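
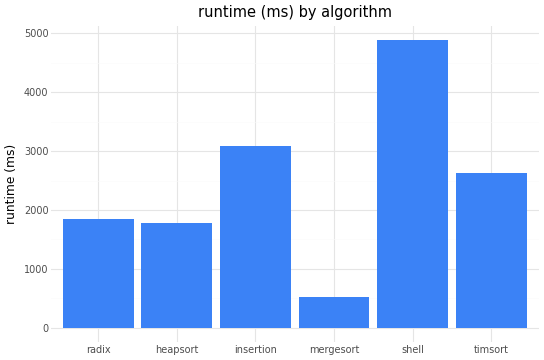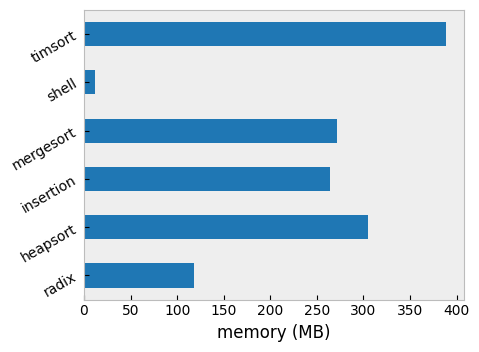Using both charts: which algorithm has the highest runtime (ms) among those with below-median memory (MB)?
Chart 2 median memory (MB) ≈ 250; below-median algorithms: radix, insertion, shell. Among those, shell has the highest runtime (ms) (≈ 5000).

shell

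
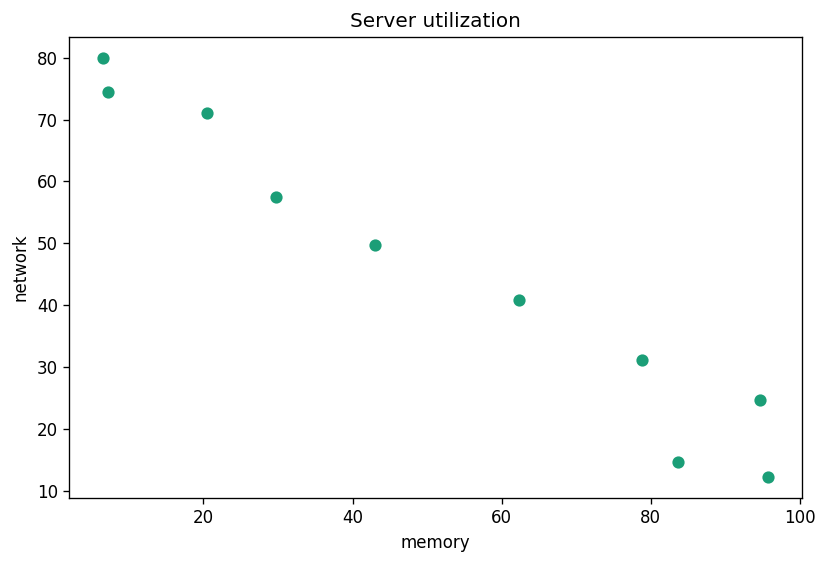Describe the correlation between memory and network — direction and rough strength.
negative, strong

Points are negatively correlated; strong (|r| ≈ 1.0).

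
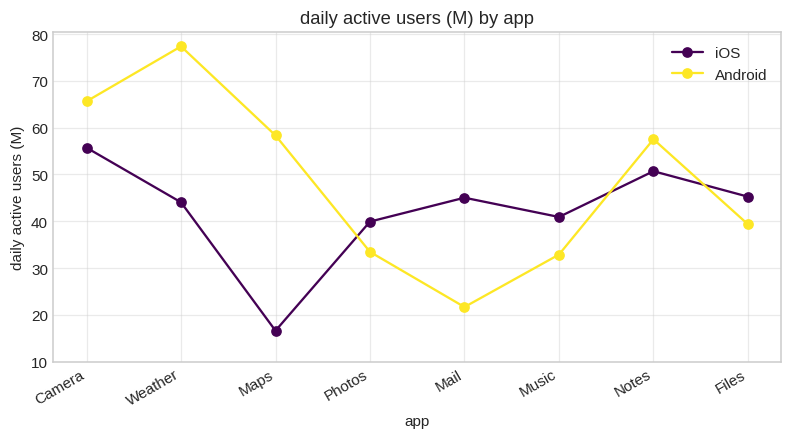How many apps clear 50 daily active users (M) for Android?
4

Above 50: Camera, Weather, Maps, Notes.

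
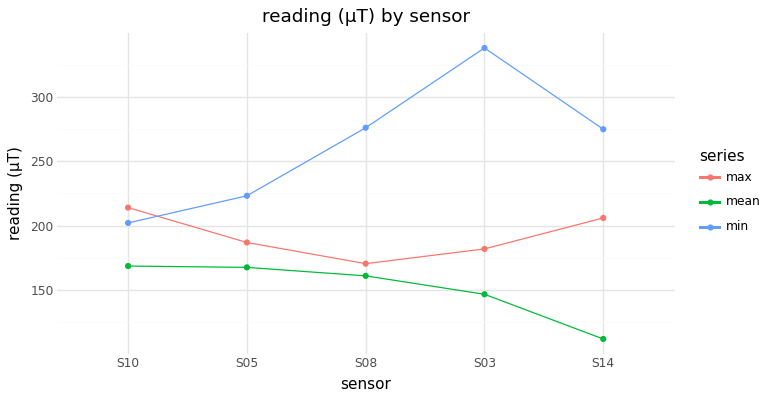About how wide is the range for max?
Max S10 ≈ 220, min S08 ≈ 180; range ≈ 40.

≈ 40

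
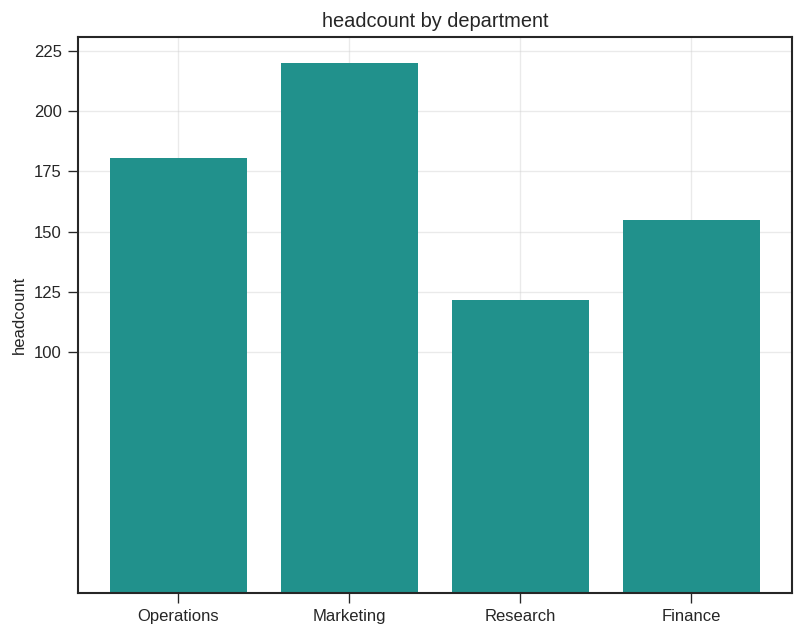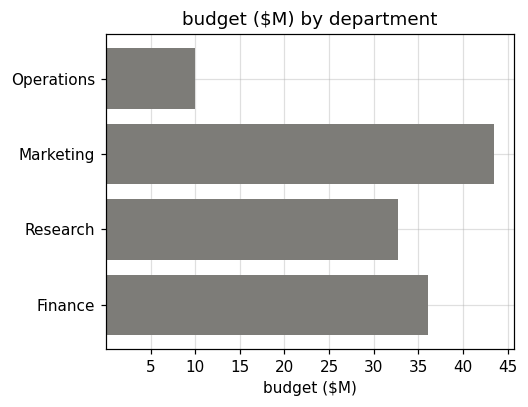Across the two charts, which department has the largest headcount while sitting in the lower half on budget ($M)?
Operations

Chart 2 median budget ($M) ≈ 35; below-median departments: Operations, Research. Among those, Operations has the highest headcount (≈ 175).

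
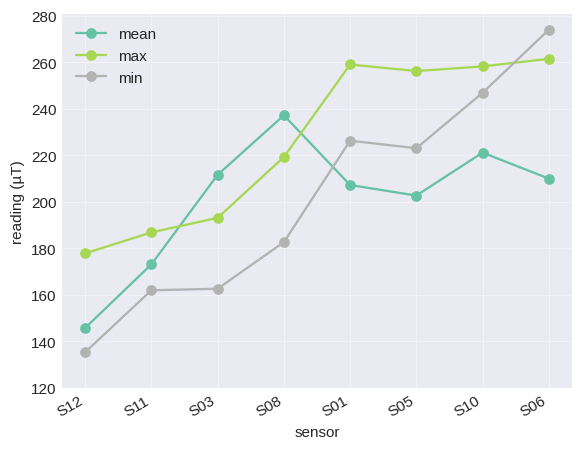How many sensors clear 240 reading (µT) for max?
Above 240: S01, S05, S10, S06.

4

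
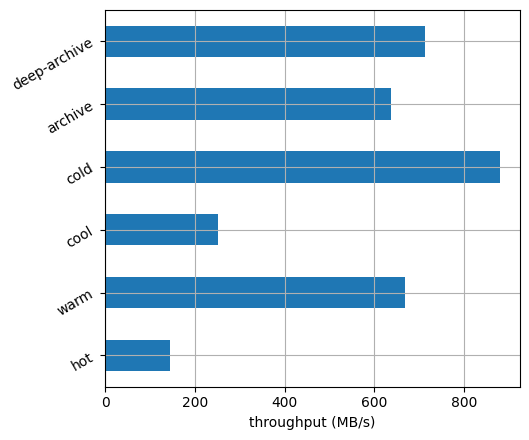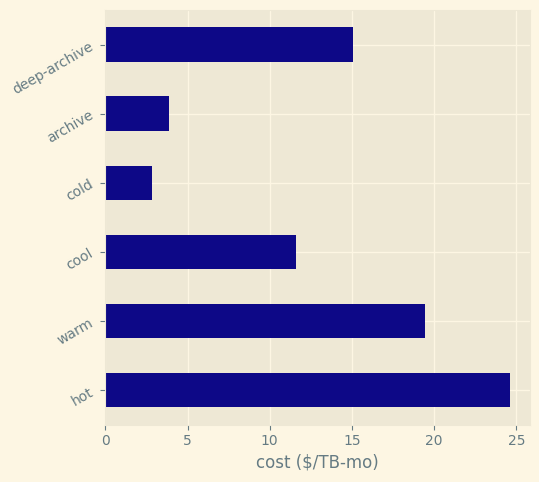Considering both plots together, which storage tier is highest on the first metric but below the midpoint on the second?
Chart 2 median cost ($/TB-mo) ≈ 15; below-median storage tiers: cool, cold, archive. Among those, cold has the highest throughput (MB/s) (≈ 900).

cold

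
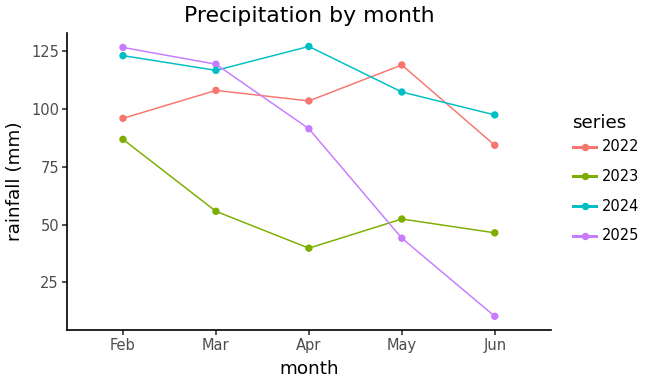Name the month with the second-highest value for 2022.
Top 3 for 2022: May ≈ 120, Mar ≈ 110, Apr ≈ 100.

Mar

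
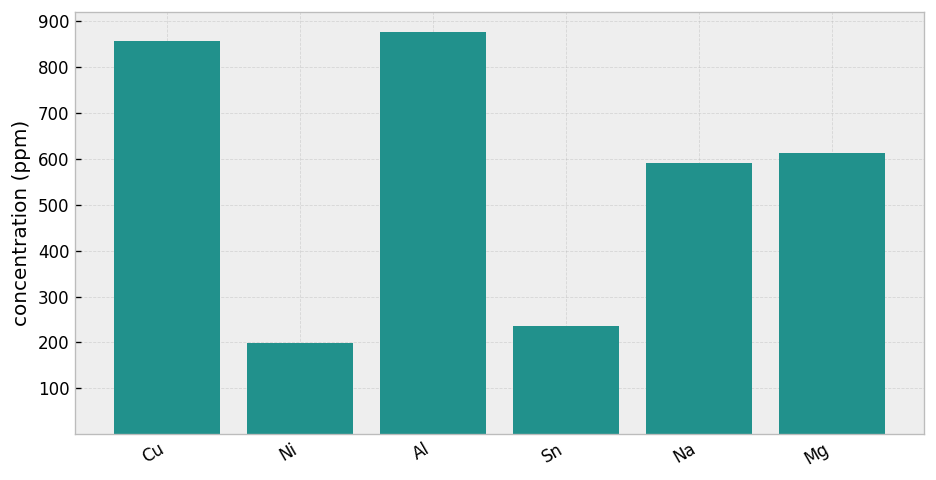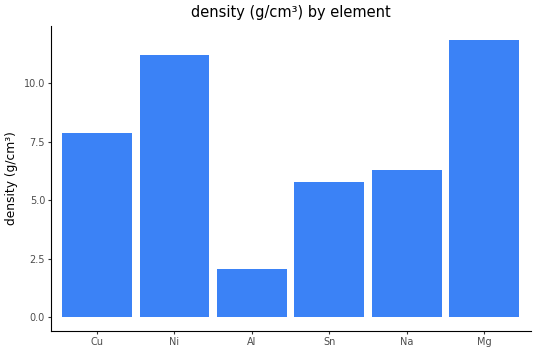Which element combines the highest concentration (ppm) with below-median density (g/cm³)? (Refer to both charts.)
Chart 2 median density (g/cm³) ≈ 8; below-median elements: Al, Sn, Na. Among those, Al has the highest concentration (ppm) (≈ 900).

Al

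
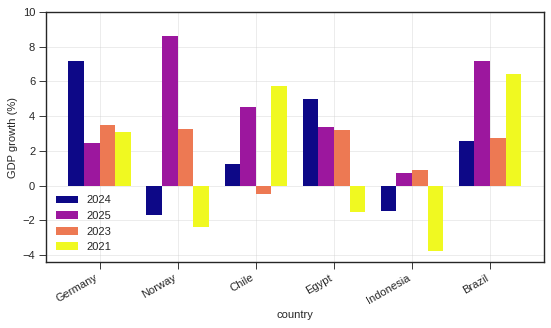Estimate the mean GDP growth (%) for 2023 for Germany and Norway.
(4 + 4) / 2 ≈ 4.

≈ 4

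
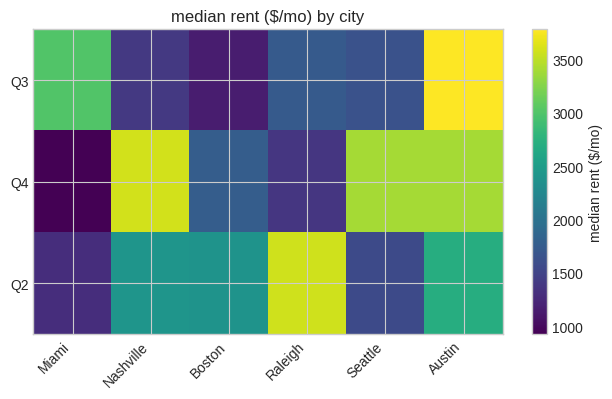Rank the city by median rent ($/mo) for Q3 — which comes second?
Top 3 for Q3: Austin ≈ 4000, Miami ≈ 3000, Raleigh ≈ 1500.

Miami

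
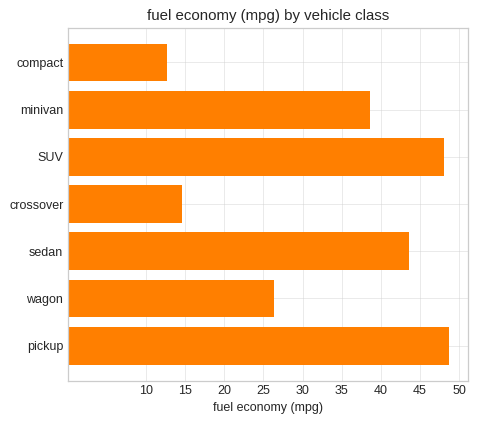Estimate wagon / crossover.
wagon ≈ 25, crossover ≈ 15; 25/15 ≈ 1.67.

≈ 1.67×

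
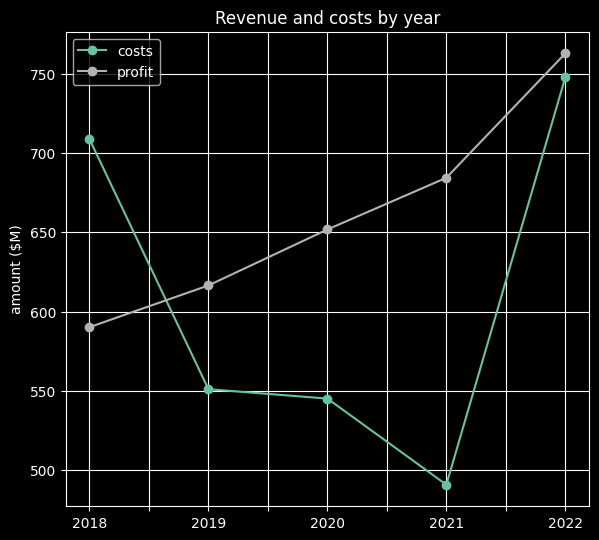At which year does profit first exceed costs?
2019

2018: profit ≈ 600 vs costs ≈ 700 (not yet); 2019: profit ≈ 625 vs costs ≈ 550 (first crossover).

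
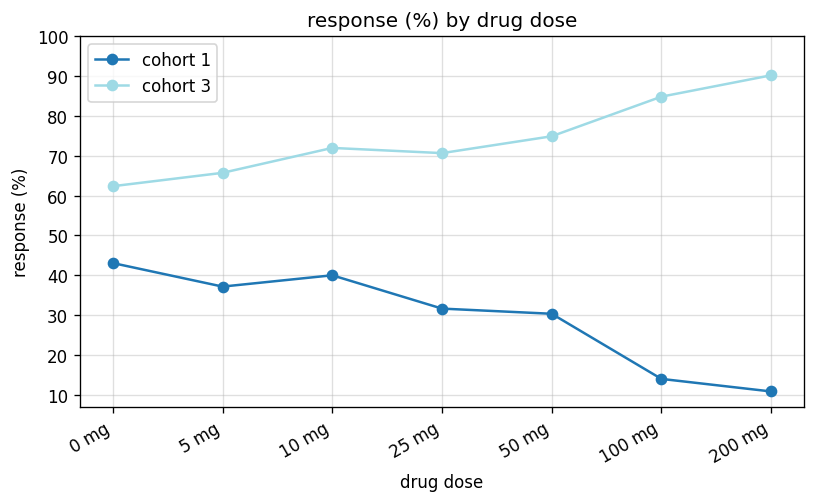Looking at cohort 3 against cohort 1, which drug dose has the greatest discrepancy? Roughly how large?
200 mg: cohort 3 ≈ 90, cohort 1 ≈ 10 → gap ≈ 80. Next-largest (100 mg) is only ≈ 70.

200 mg, ≈ 80 %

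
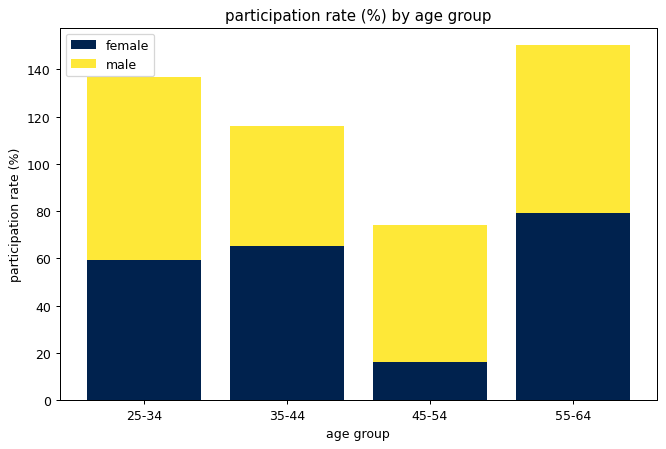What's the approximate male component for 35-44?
≈ 60

male top ≈ 120, bottom ≈ 60; segment ≈ 60.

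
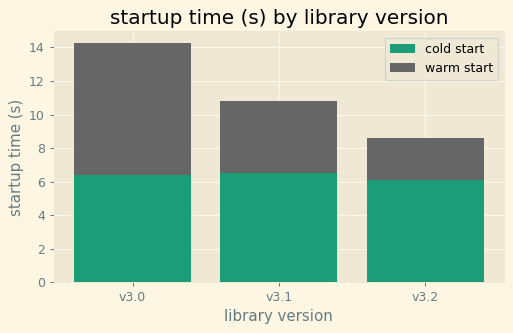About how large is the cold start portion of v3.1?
≈ 6

cold start top ≈ 6, bottom ≈ 0; segment ≈ 6.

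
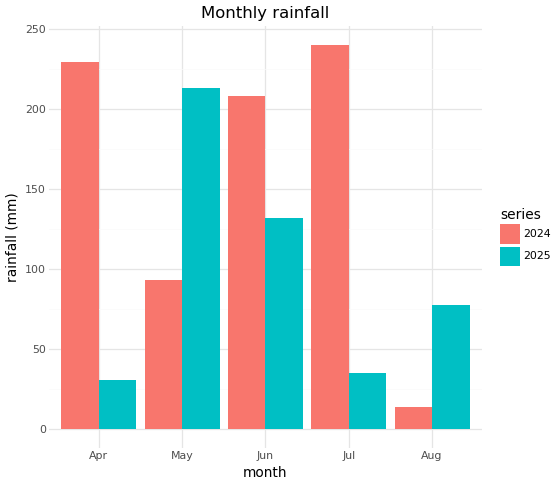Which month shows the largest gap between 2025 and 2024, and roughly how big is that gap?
Jul: 2025 ≈ 40, 2024 ≈ 240 → gap ≈ 200. Next-largest (Apr) is only ≈ 180.

Jul, ≈ 200 mm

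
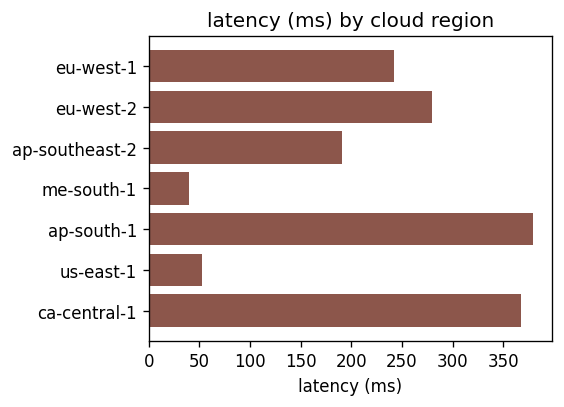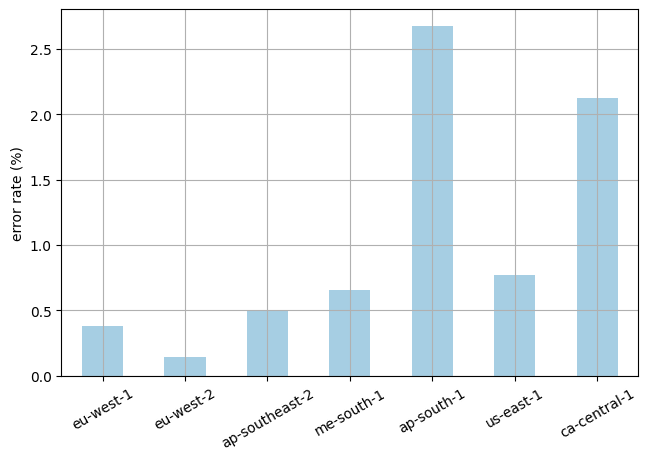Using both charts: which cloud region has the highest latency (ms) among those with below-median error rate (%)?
Chart 2 median error rate (%) ≈ 0.5; below-median cloud regions: eu-west-1, eu-west-2, ap-southeast-2. Among those, eu-west-2 has the highest latency (ms) (≈ 300).

eu-west-2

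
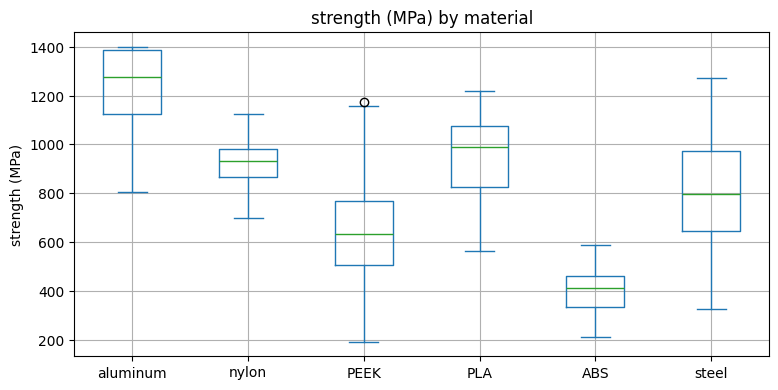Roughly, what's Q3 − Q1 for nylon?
Q3 ≈ 1000, Q1 ≈ 900; IQR ≈ 100.

≈ 100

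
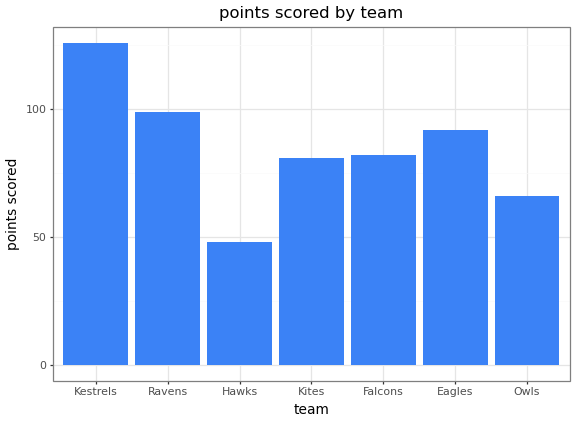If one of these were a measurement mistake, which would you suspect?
Kestrels ≈ 120; the rest sit between ≈ 40 and ≈ 100.

Kestrels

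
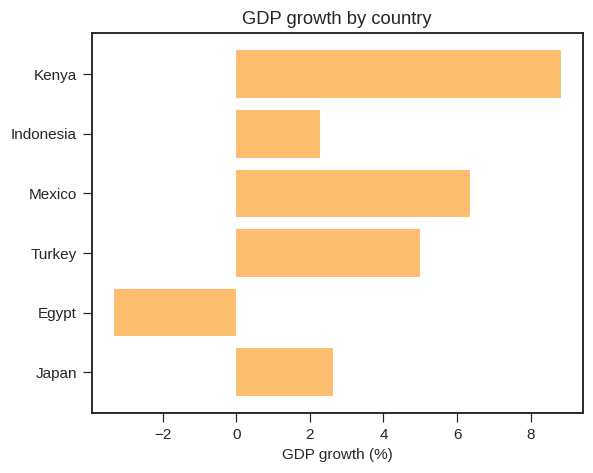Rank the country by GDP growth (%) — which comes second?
Top 3: Kenya ≈ 8, Mexico ≈ 6, Turkey ≈ 4.

Mexico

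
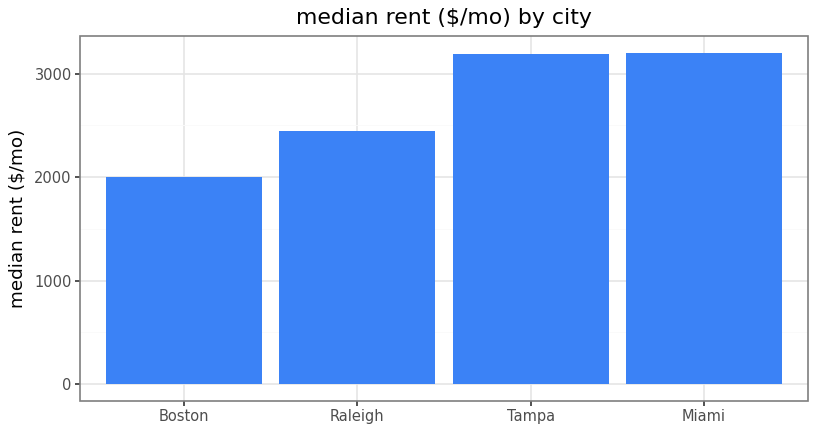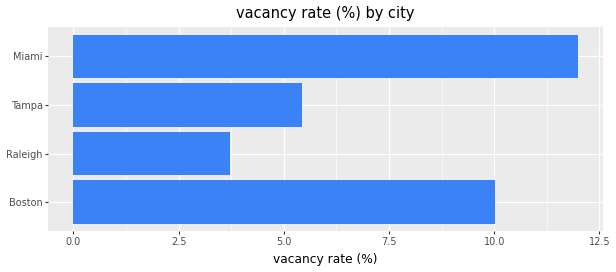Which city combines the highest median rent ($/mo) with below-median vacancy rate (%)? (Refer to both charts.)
Chart 2 median vacancy rate (%) ≈ 8; below-median cities: Raleigh, Tampa. Among those, Tampa has the highest median rent ($/mo) (≈ 3000).

Tampa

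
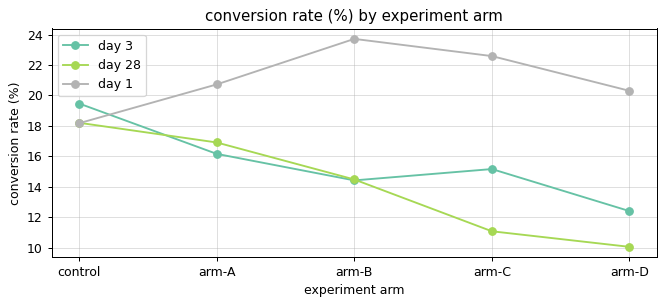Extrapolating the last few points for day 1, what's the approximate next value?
≈ 18

Last three: 24, 22, 20 → slope ≈ -2/step → next ≈ 18.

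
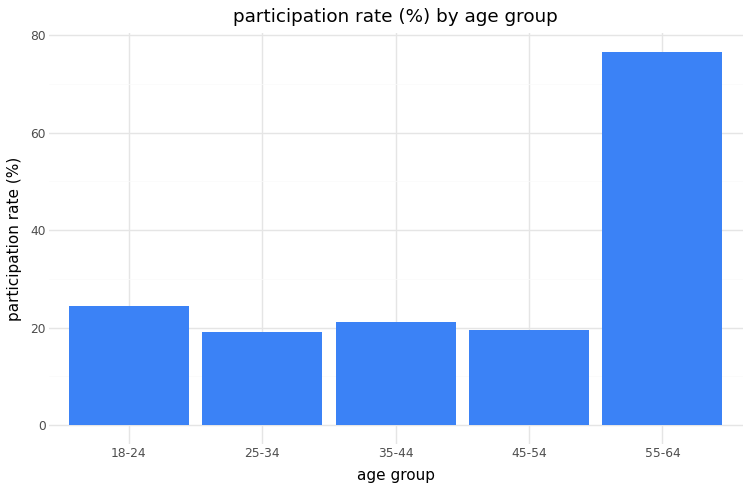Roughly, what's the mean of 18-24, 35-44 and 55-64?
(20 + 20 + 80) / 3 ≈ 40.

≈ 40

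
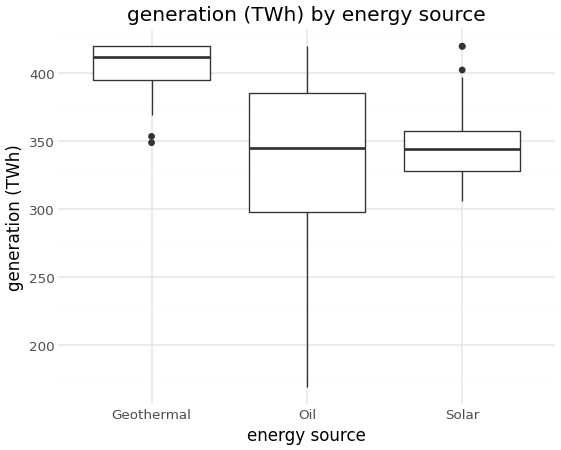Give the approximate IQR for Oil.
Q3 ≈ 390, Q1 ≈ 300; IQR ≈ 90.

≈ 90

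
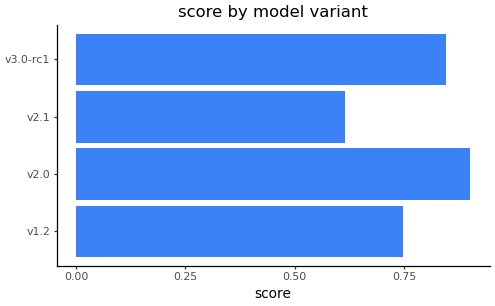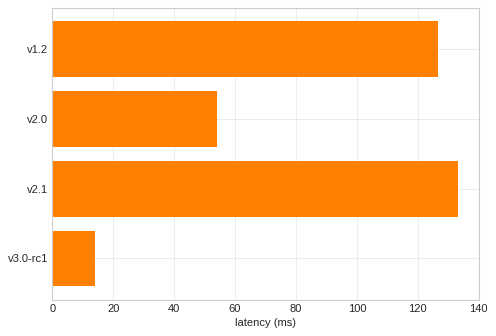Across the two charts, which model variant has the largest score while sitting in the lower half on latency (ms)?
Chart 2 median latency (ms) ≈ 100; below-median model variants: v2.0, v3.0-rc1. Among those, v2.0 has the highest score (≈ 0.9).

v2.0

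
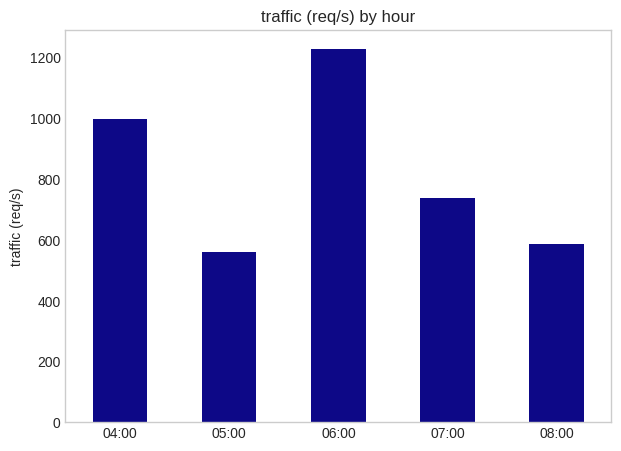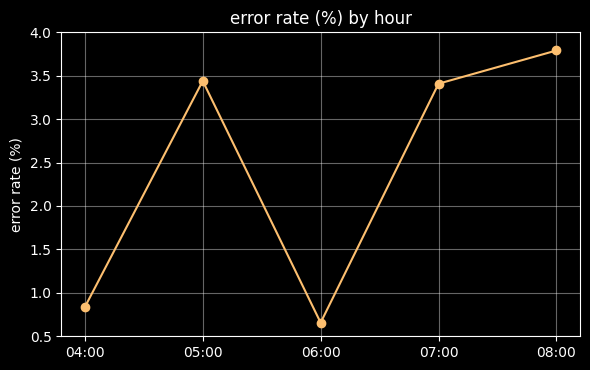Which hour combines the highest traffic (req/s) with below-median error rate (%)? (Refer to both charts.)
Chart 2 median error rate (%) ≈ 3.5; below-median hours: 04:00, 06:00. Among those, 06:00 has the highest traffic (req/s) (≈ 1200).

06:00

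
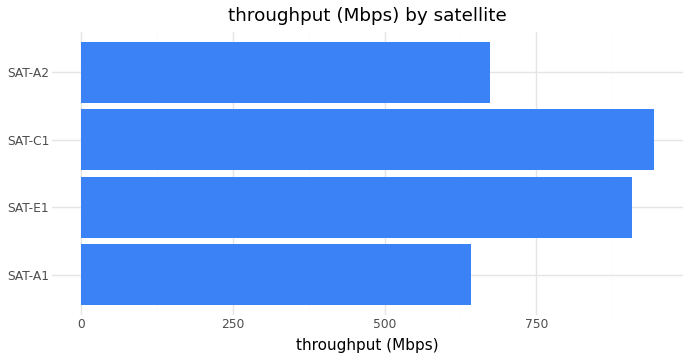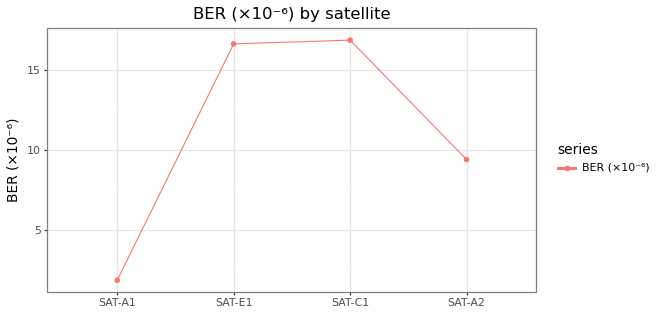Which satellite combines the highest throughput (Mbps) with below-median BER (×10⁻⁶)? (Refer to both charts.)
Chart 2 median BER (×10⁻⁶) ≈ 14; below-median satellites: SAT-A1, SAT-A2. Among those, SAT-A2 has the highest throughput (Mbps) (≈ 700).

SAT-A2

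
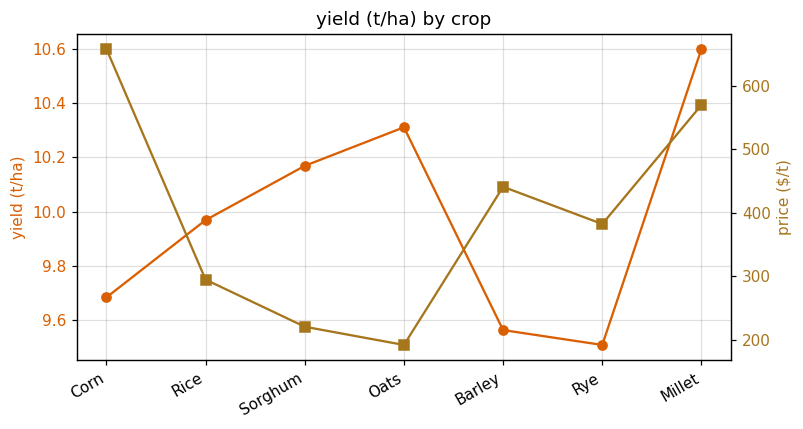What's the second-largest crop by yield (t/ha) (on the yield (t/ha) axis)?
Top 3 (on the yield (t/ha) axis): Millet ≈ 10.6, Oats ≈ 10.3, Sorghum ≈ 10.2.

Oats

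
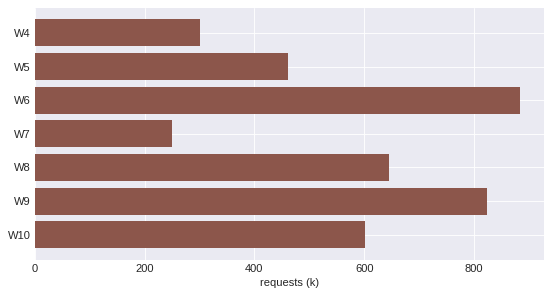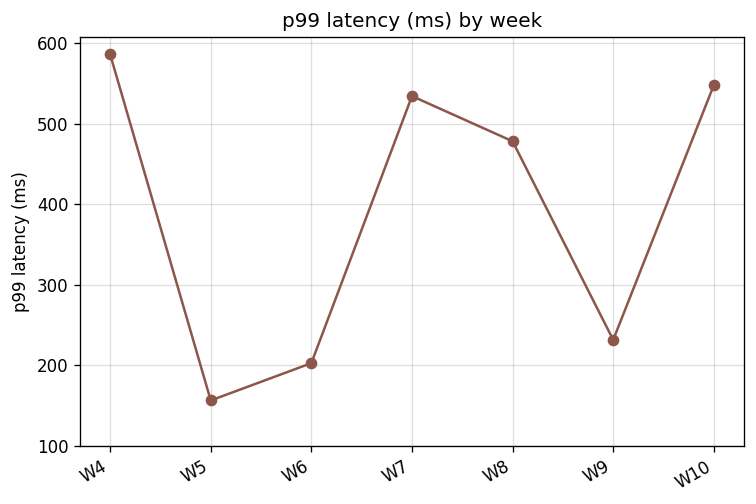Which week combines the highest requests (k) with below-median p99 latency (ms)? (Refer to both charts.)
Chart 2 median p99 latency (ms) ≈ 500; below-median weeks: W5, W6, W9. Among those, W6 has the highest requests (k) (≈ 900).

W6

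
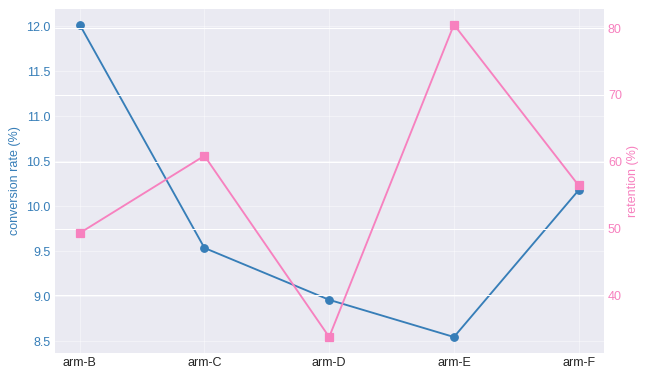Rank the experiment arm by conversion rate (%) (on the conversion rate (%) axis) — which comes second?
Top 3 (on the conversion rate (%) axis): arm-B ≈ 12.0, arm-F ≈ 10.0, arm-C ≈ 9.5.

arm-F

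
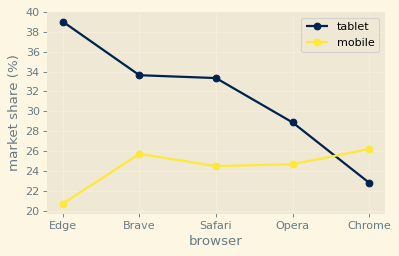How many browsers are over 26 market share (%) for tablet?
4

Above 26: Edge, Brave, Safari, Opera.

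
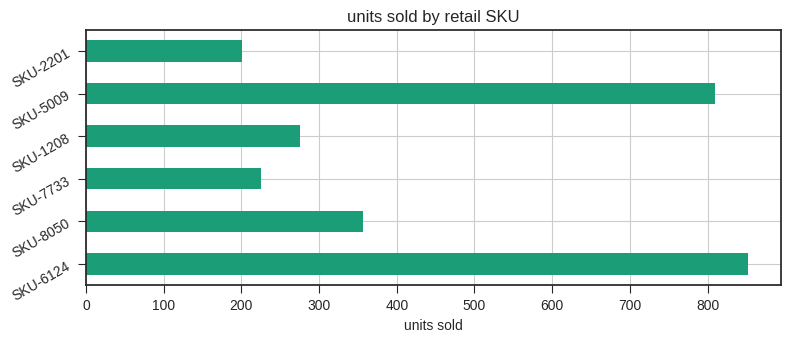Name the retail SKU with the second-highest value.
SKU-5009

Top 3: SKU-6124 ≈ 900, SKU-5009 ≈ 800, SKU-8050 ≈ 400.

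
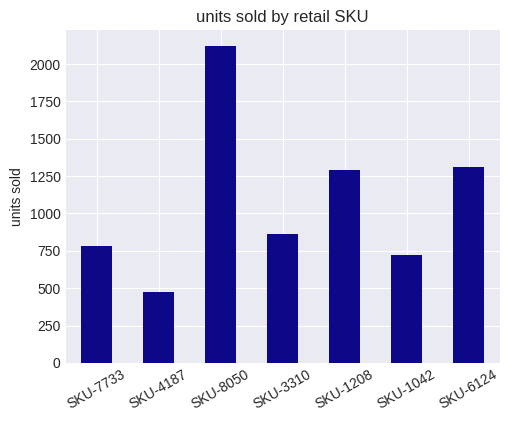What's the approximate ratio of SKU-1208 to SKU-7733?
≈ 1.5×

SKU-1208 ≈ 1200, SKU-7733 ≈ 800; 1200/800 ≈ 1.5.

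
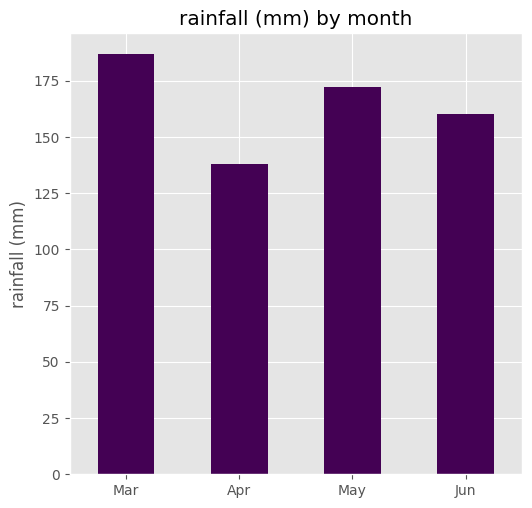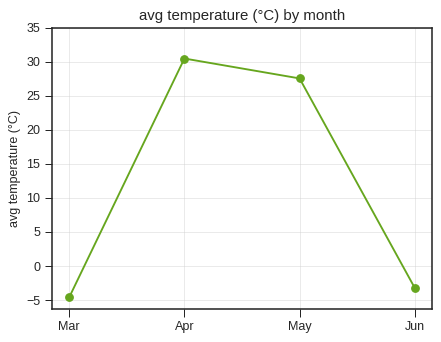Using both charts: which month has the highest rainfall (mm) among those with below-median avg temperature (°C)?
Chart 2 median avg temperature (°C) ≈ 10; below-median months: Mar, Jun. Among those, Mar has the highest rainfall (mm) (≈ 180).

Mar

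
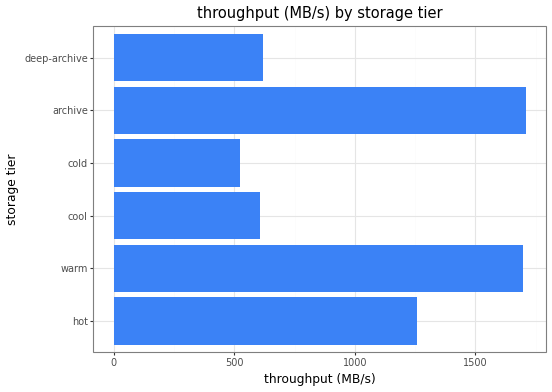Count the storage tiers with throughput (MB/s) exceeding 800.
3

Above 800: hot, warm, archive.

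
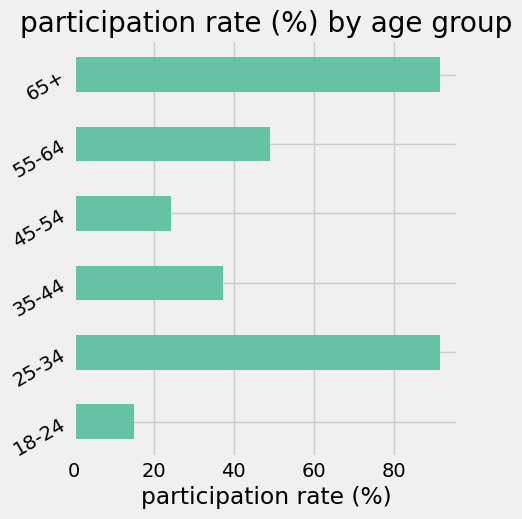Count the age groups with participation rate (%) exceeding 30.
4

Above 30: 25-34, 35-44, 55-64, 65+.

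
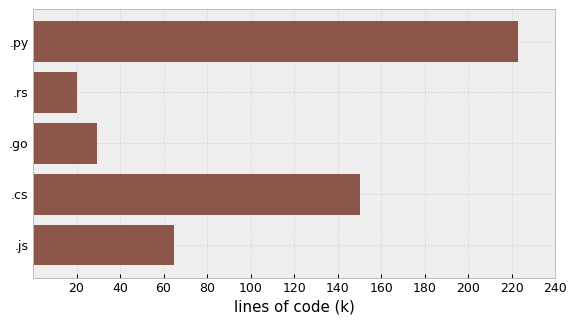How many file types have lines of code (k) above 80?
2

Above 80: .py, .cs.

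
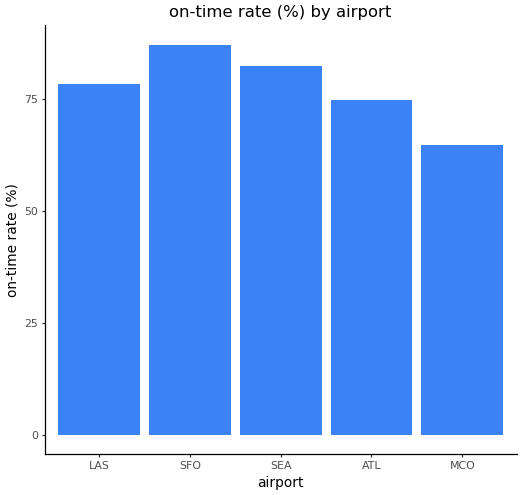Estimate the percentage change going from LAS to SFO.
≈ +12.5%

LAS ≈ 80, SFO ≈ 90; (90 − 80) / 80 ≈ +12.5%.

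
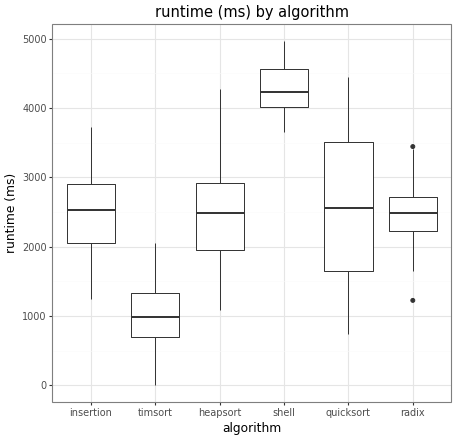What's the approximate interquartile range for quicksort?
Q3 ≈ 3500, Q1 ≈ 1500; IQR ≈ 2000.

≈ 2000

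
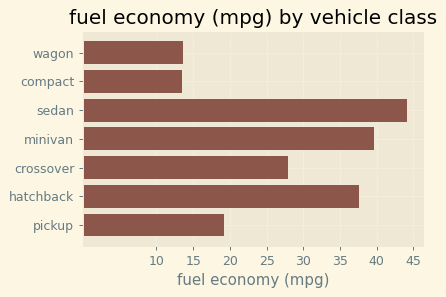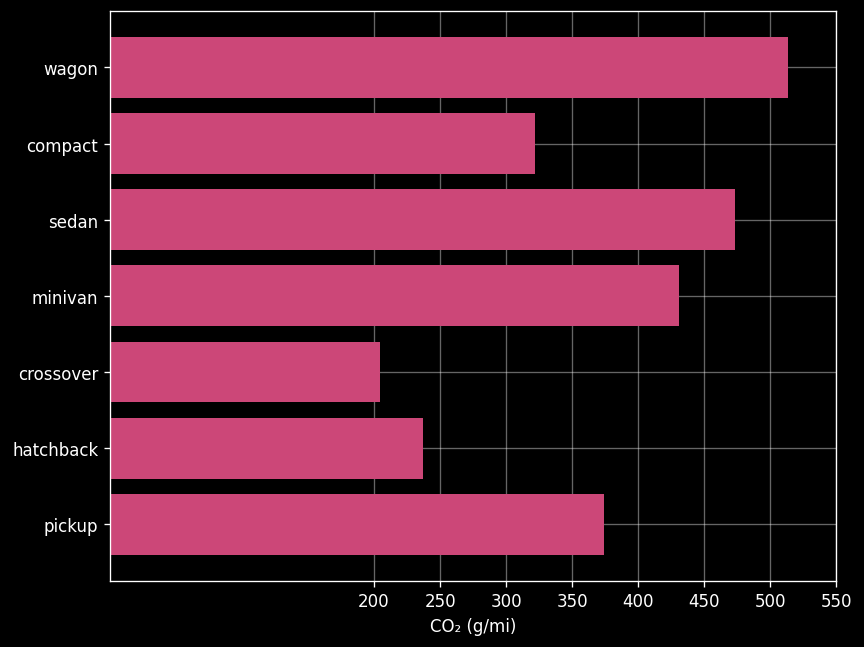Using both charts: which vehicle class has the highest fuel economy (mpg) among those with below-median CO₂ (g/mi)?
hatchback

Chart 2 median CO₂ (g/mi) ≈ 350; below-median vehicle classes: compact, crossover, hatchback. Among those, hatchback has the highest fuel economy (mpg) (≈ 40).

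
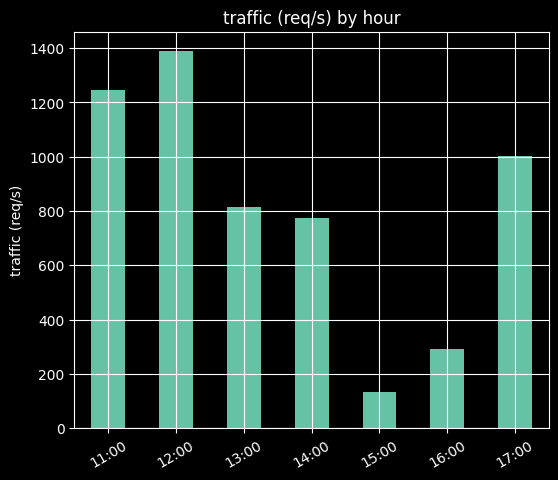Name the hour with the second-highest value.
11:00

Top 3: 12:00 ≈ 1400, 11:00 ≈ 1200, 17:00 ≈ 1000.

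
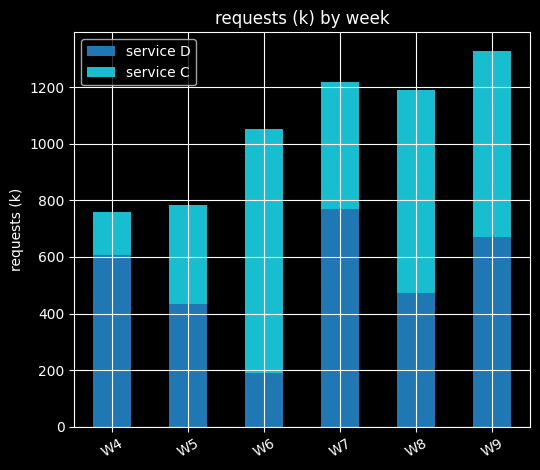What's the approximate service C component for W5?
≈ 400

service C top ≈ 800, bottom ≈ 400; segment ≈ 400.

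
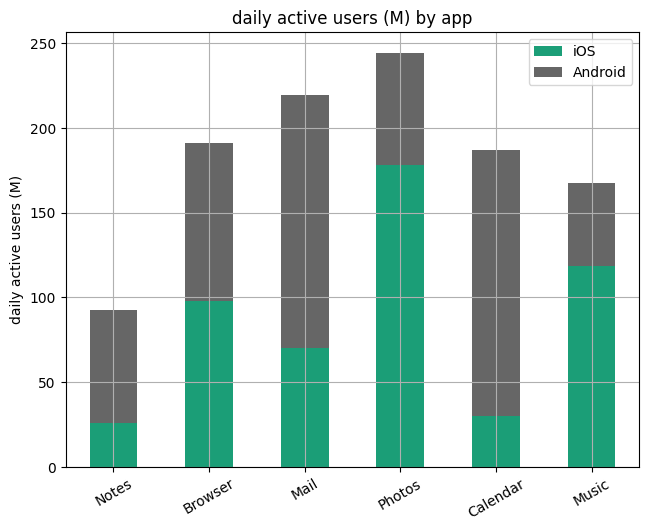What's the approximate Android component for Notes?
Android top ≈ 100, bottom ≈ 25; segment ≈ 75.

≈ 75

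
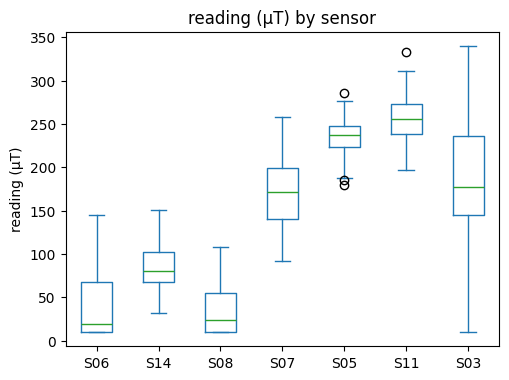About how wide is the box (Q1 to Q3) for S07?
≈ 50

Q3 ≈ 200, Q1 ≈ 150; IQR ≈ 50.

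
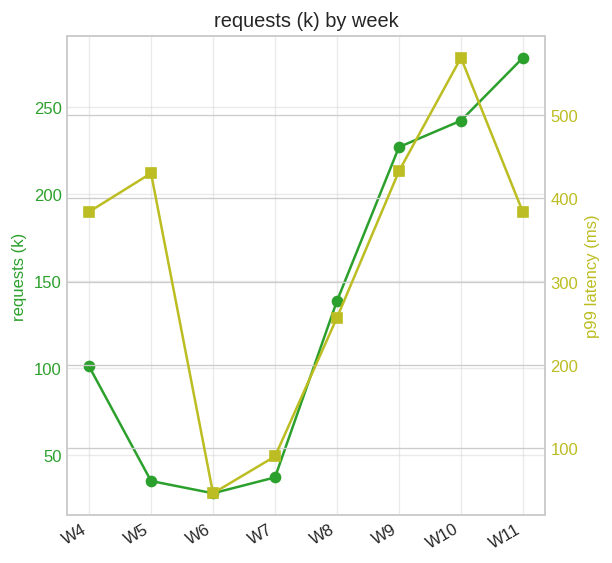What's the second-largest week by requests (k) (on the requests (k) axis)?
Top 3 (on the requests (k) axis): W11 ≈ 275, W10 ≈ 250, W9 ≈ 225.

W10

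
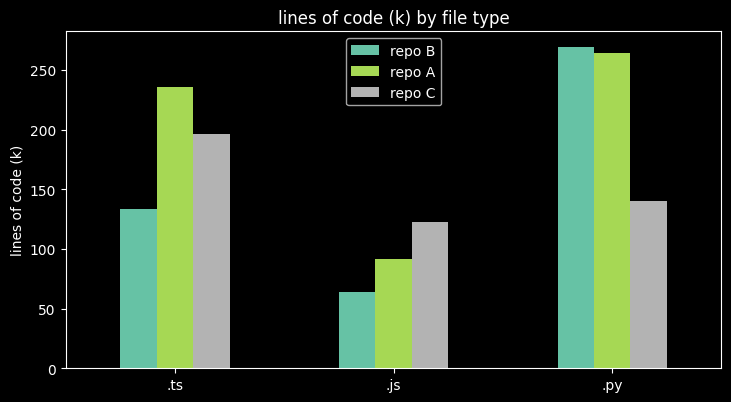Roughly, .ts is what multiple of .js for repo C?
.ts ≈ 200, .js ≈ 125; 200/125 ≈ 1.6.

≈ 1.6×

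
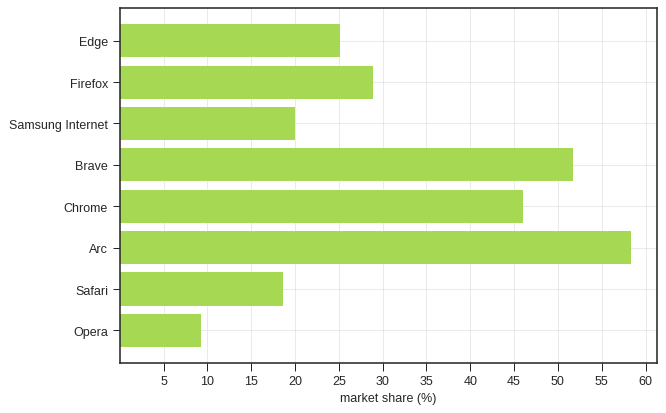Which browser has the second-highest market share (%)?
Top 3: Arc ≈ 60, Brave ≈ 50, Chrome ≈ 45.

Brave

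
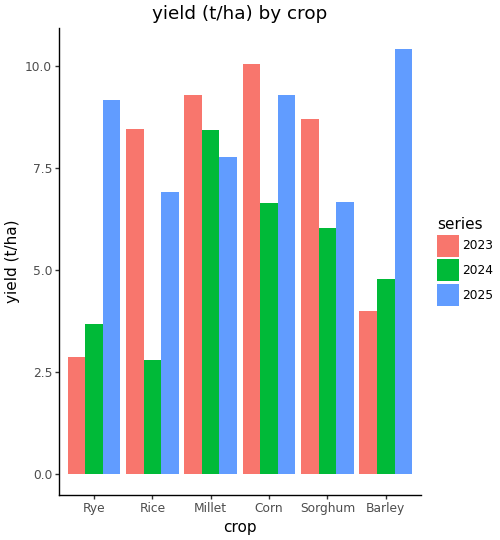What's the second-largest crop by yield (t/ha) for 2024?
Top 3 for 2024: Millet ≈ 8, Corn ≈ 7, Sorghum ≈ 6.

Corn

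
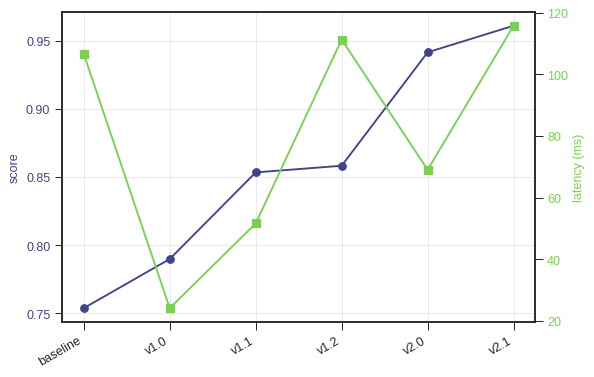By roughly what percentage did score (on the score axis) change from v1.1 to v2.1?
v1.1 ≈ 0.86, v2.1 ≈ 0.96; (0.96 − 0.86) / 0.86 ≈ +11.6%.

≈ +11.6%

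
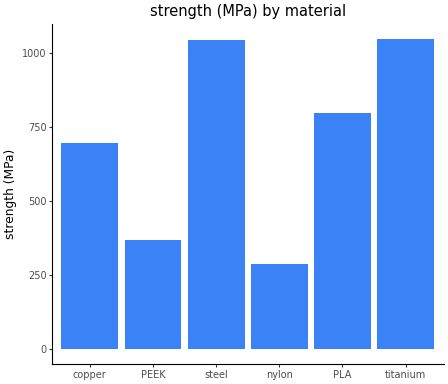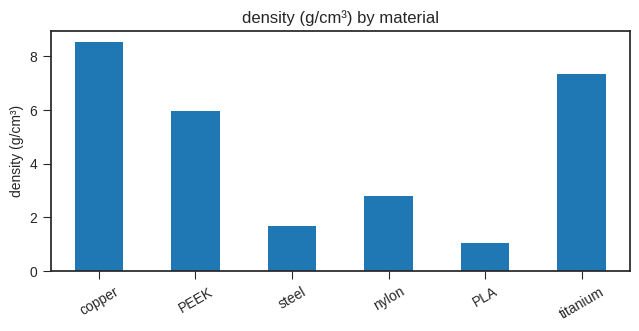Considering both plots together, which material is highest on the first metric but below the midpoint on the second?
steel

Chart 2 median density (g/cm³) ≈ 4; below-median materials: steel, nylon, PLA. Among those, steel has the highest strength (MPa) (≈ 1000).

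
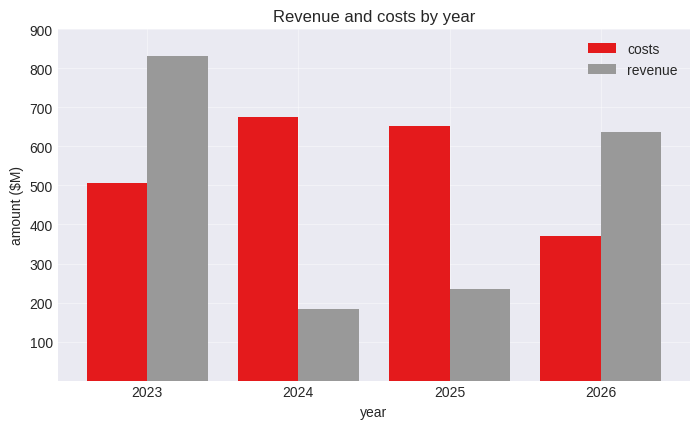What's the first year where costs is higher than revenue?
2024

2023: costs ≈ 500 vs revenue ≈ 800 (not yet); 2024: costs ≈ 700 vs revenue ≈ 200 (first crossover).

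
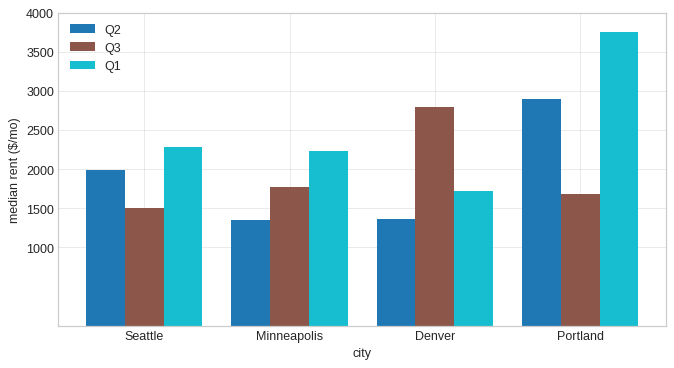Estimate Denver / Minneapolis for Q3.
≈ 1.5×

Denver ≈ 3000, Minneapolis ≈ 2000; 3000/2000 ≈ 1.5.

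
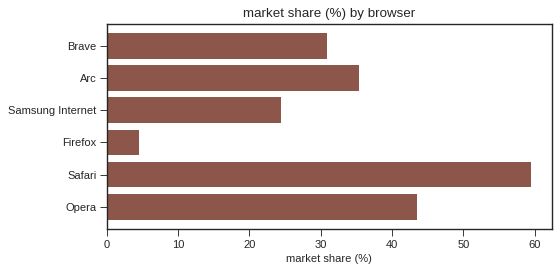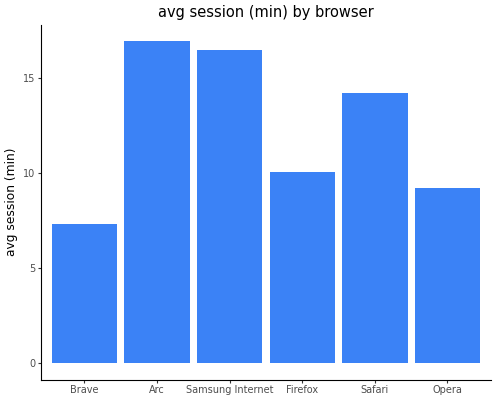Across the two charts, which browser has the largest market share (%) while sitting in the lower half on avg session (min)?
Chart 2 median avg session (min) ≈ 12; below-median browsers: Brave, Firefox, Opera. Among those, Opera has the highest market share (%) (≈ 40).

Opera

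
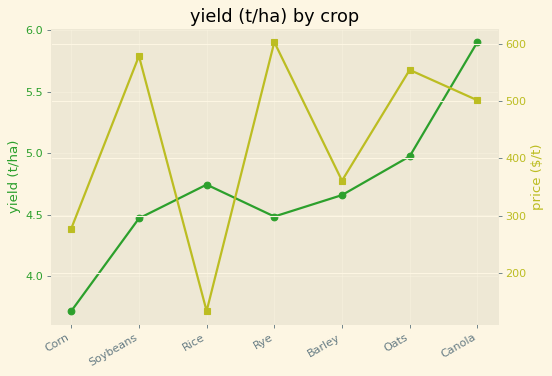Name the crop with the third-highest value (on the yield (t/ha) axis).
Rice

Top 4 (on the yield (t/ha) axis): Canola ≈ 6.0, Oats ≈ 5.0, Rice ≈ 4.8, Barley ≈ 4.6.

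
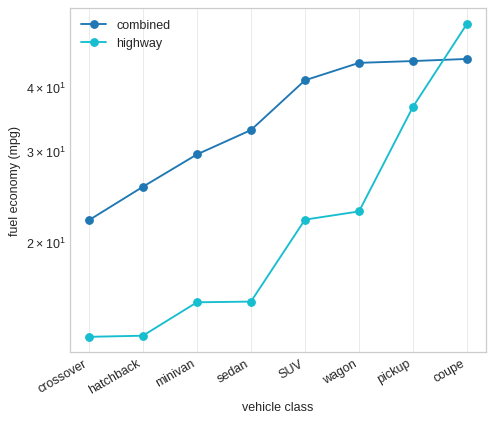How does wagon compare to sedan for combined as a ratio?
wagon ≈ 45, sedan ≈ 35; 45/35 ≈ 1.29.

≈ 1.29×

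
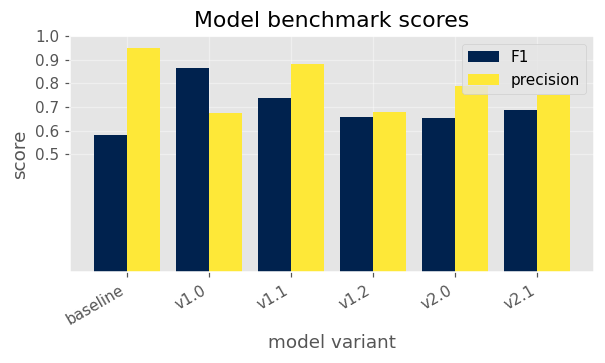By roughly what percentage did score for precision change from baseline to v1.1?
≈ -10%

baseline ≈ 1.0, v1.1 ≈ 0.9; (0.9 − 1.0) / 1.0 ≈ -10%.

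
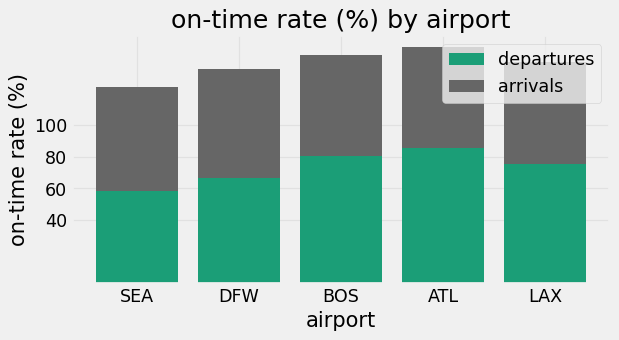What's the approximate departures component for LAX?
≈ 80

departures top ≈ 80, bottom ≈ 0; segment ≈ 80.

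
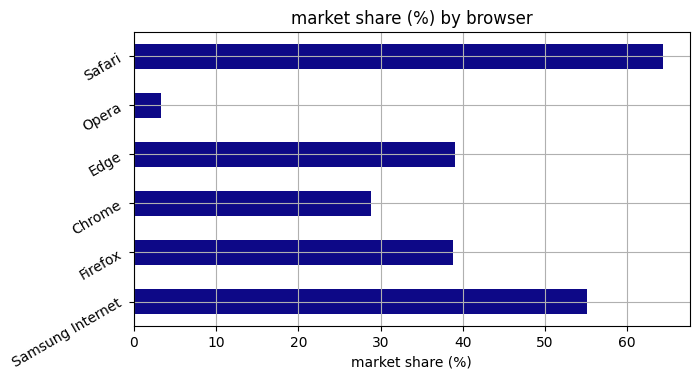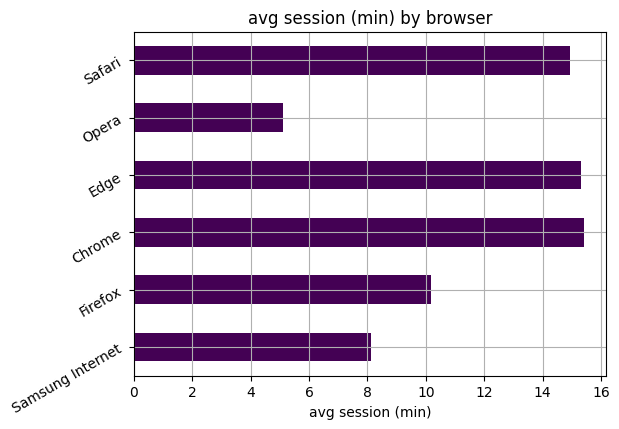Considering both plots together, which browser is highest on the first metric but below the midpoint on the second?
Chart 2 median avg session (min) ≈ 12; below-median browsers: Samsung Internet, Firefox, Opera. Among those, Samsung Internet has the highest market share (%) (≈ 60).

Samsung Internet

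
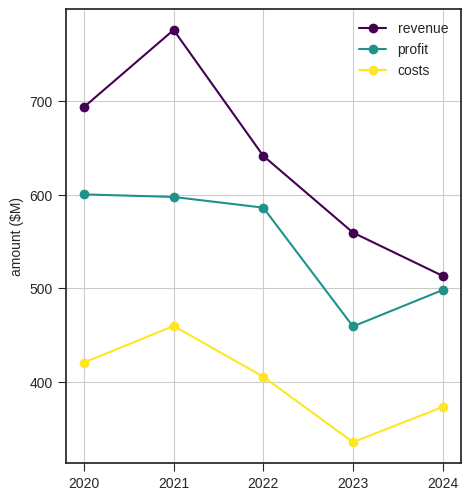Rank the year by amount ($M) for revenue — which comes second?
Top 3 for revenue: 2021 ≈ 800, 2020 ≈ 700, 2022 ≈ 650.

2020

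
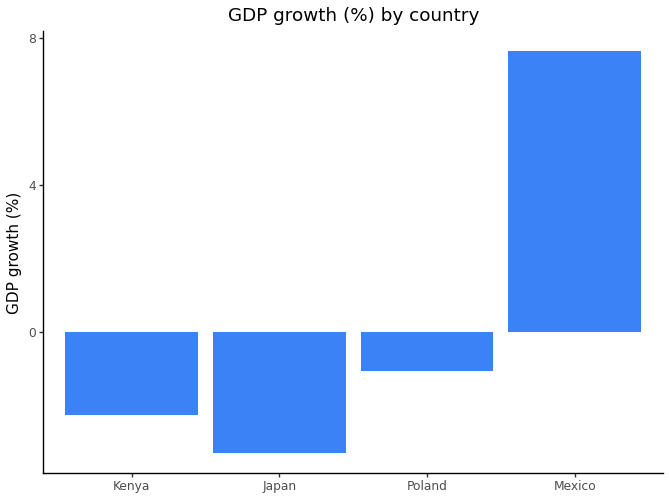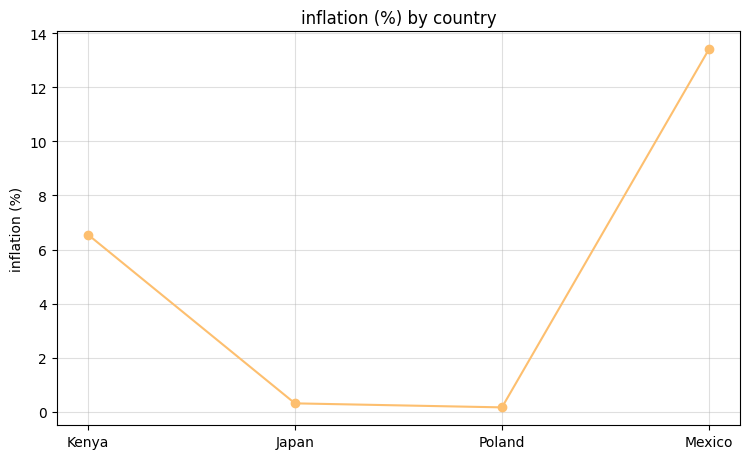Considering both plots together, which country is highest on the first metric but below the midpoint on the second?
Chart 2 median inflation (%) ≈ 4; below-median countries: Japan, Poland. Among those, Poland has the highest GDP growth (%) (≈ -1).

Poland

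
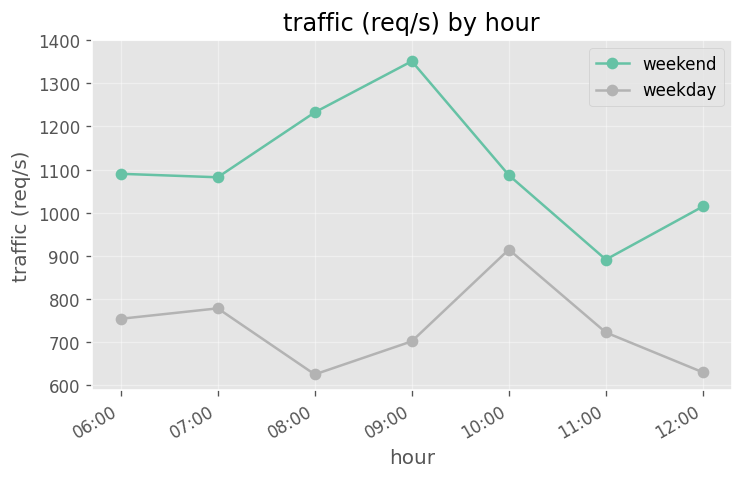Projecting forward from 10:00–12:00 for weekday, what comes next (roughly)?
Last three: 900, 700, 600 → slope ≈ -150/step → next ≈ 450.

≈ 450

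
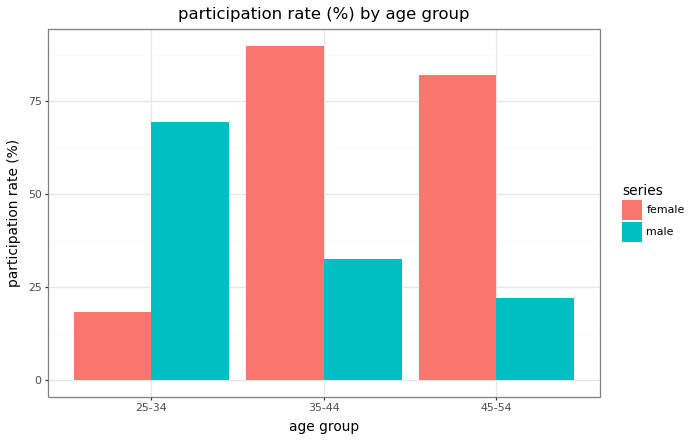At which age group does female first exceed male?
25-34: female ≈ 20 vs male ≈ 70 (not yet); 35-44: female ≈ 90 vs male ≈ 30 (first crossover).

35-44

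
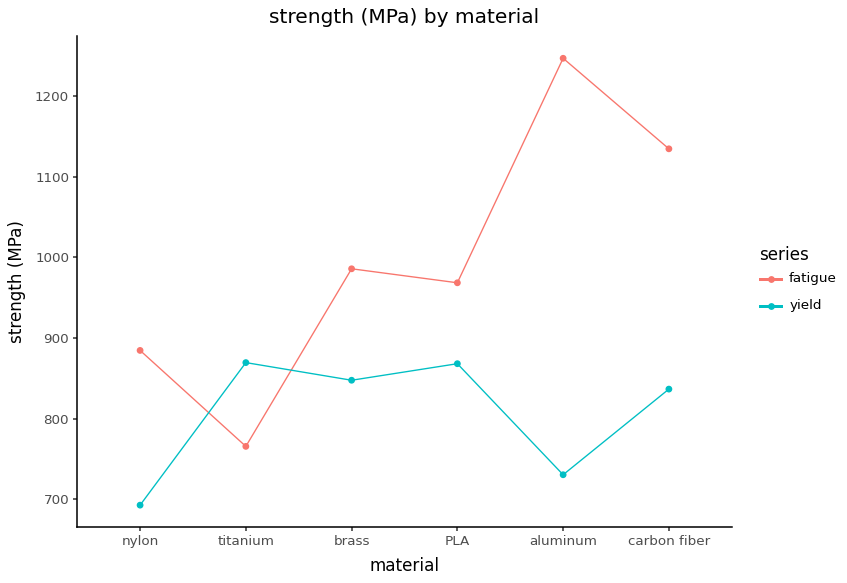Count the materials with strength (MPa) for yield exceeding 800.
Above 800: titanium, brass, PLA, carbon fiber.

4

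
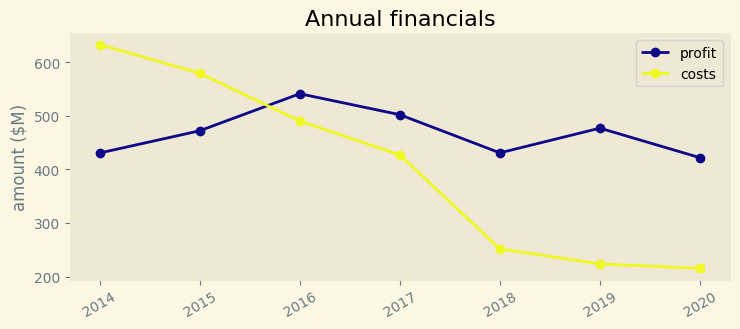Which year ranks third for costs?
Top 4 for costs: 2014 ≈ 650, 2015 ≈ 600, 2016 ≈ 500, 2017 ≈ 450.

2016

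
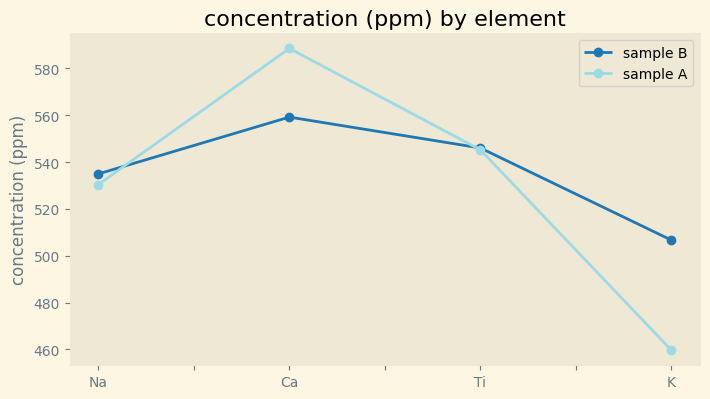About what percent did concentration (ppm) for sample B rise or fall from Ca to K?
≈ -10.7%

Ca ≈ 560, K ≈ 500; (500 − 560) / 560 ≈ -10.7%.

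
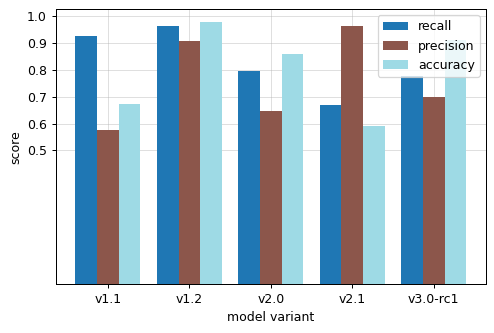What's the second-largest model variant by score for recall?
Top 3 for recall: v1.2 ≈ 1.0, v1.1 ≈ 0.9, v2.0 ≈ 0.8.

v1.1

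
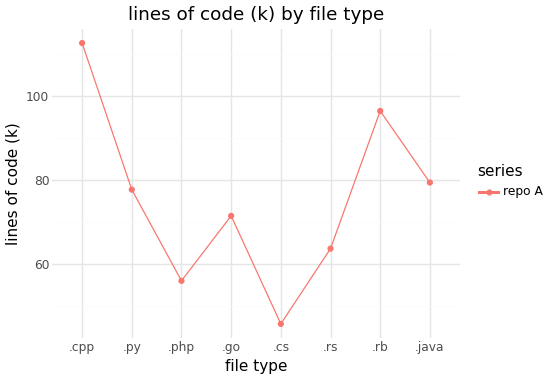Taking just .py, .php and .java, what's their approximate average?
(80 + 60 + 80) / 3 ≈ 73.

≈ 73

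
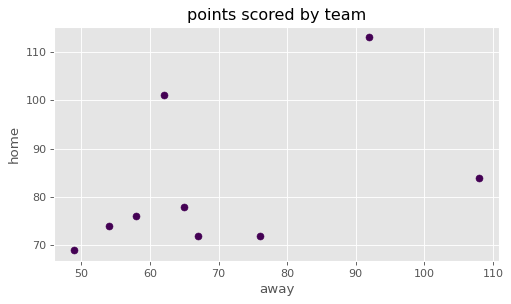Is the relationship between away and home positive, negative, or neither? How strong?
Points are positively correlated; moderate (|r| ≈ 0.5).

positive, moderate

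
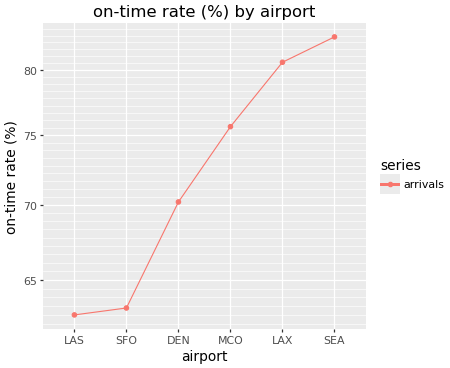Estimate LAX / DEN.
≈ 1.14×

LAX ≈ 80, DEN ≈ 70; 80/70 ≈ 1.14.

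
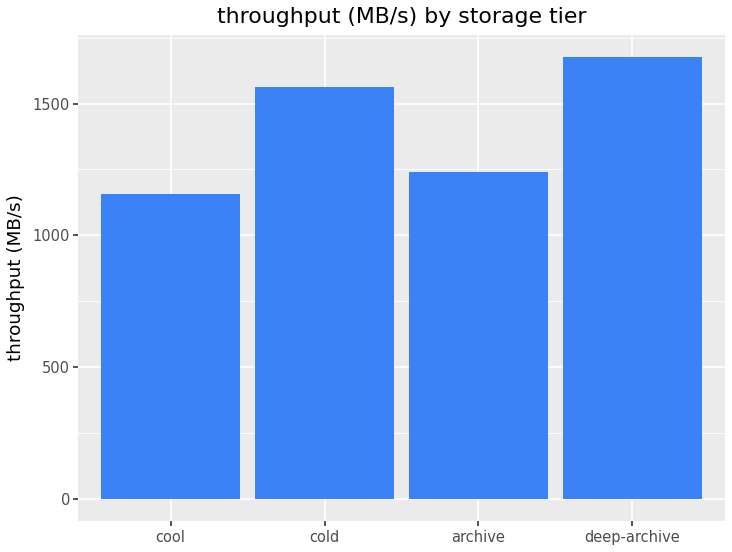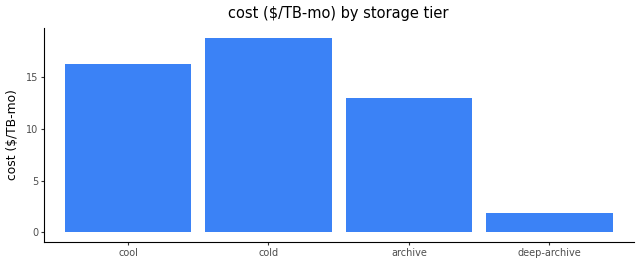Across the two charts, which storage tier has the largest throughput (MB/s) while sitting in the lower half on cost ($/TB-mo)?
Chart 2 median cost ($/TB-mo) ≈ 14; below-median storage tiers: archive, deep-archive. Among those, deep-archive has the highest throughput (MB/s) (≈ 1600).

deep-archive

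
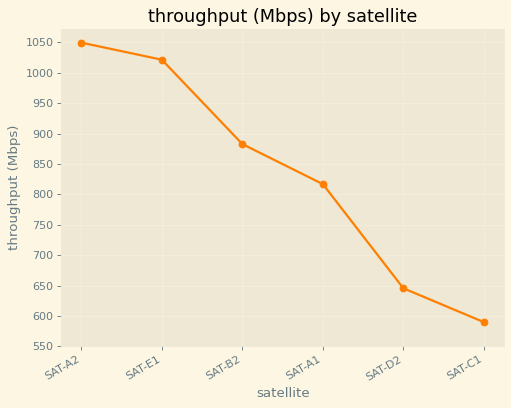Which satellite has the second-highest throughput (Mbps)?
SAT-E1

Top 3: SAT-A2 ≈ 1050, SAT-E1 ≈ 1000, SAT-B2 ≈ 900.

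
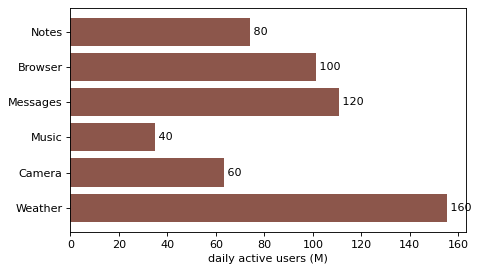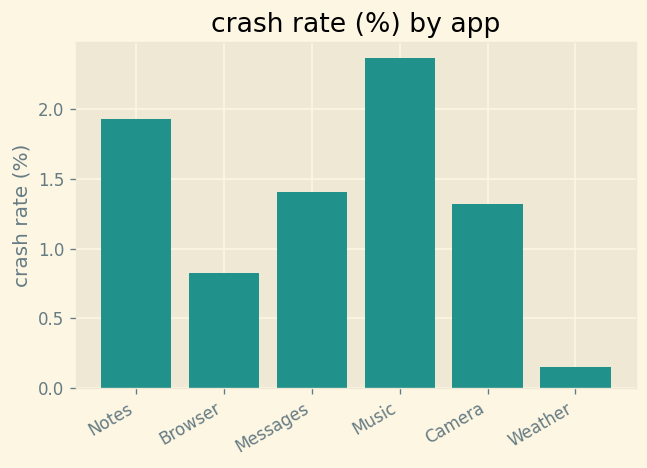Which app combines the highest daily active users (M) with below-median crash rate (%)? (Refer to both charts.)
Chart 2 median crash rate (%) ≈ 1.5; below-median apps: Browser, Camera, Weather. Among those, Weather has the highest daily active users (M) (≈ 160).

Weather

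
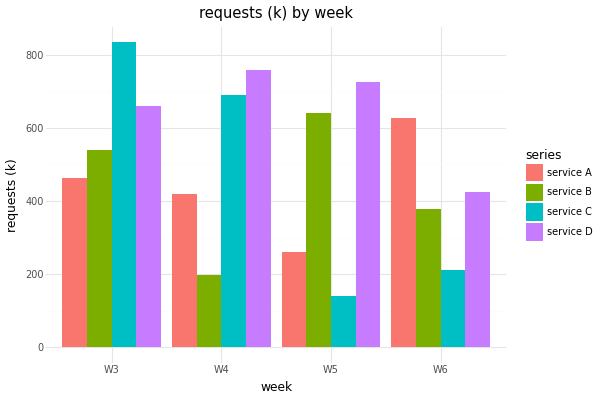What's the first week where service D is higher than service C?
W4

W3: service D ≈ 700 vs service C ≈ 800 (not yet); W4: service D ≈ 800 vs service C ≈ 700 (first crossover).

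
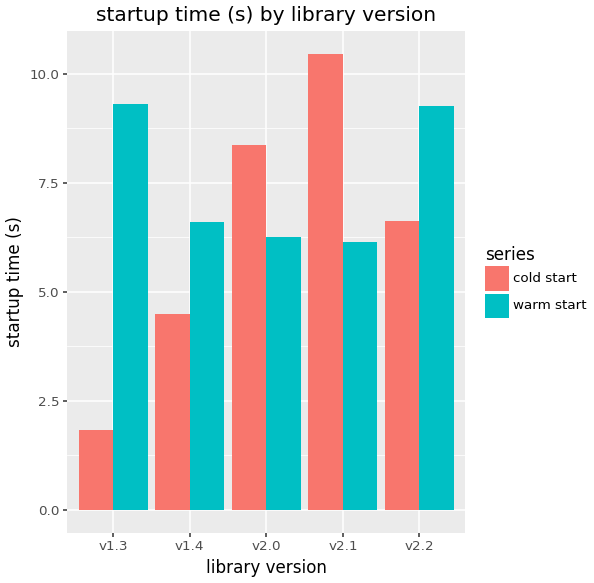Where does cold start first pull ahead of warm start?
v2.0

v1.4: cold start ≈ 4 vs warm start ≈ 7 (not yet); v2.0: cold start ≈ 8 vs warm start ≈ 6 (first crossover).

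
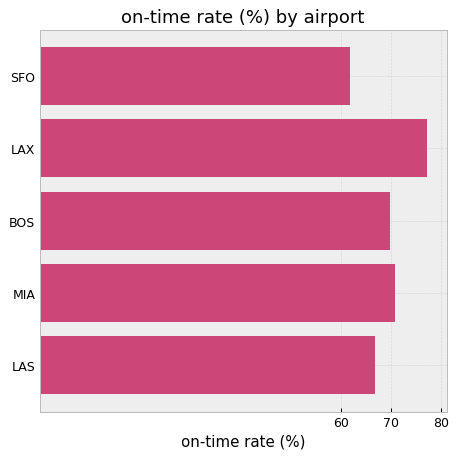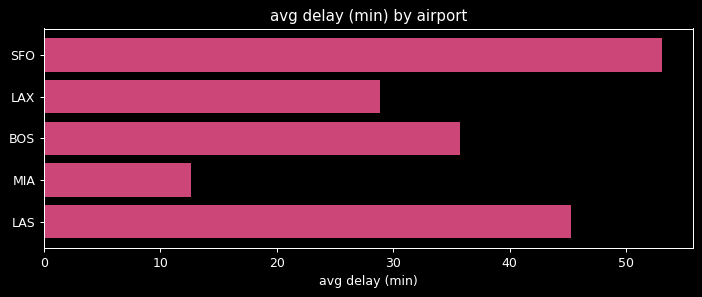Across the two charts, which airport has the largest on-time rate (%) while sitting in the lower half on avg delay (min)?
Chart 2 median avg delay (min) ≈ 35; below-median airports: LAX, MIA. Among those, LAX has the highest on-time rate (%) (≈ 80).

LAX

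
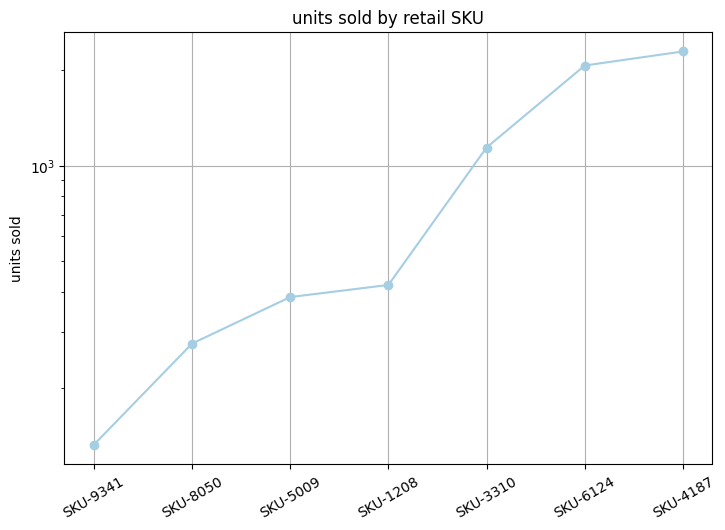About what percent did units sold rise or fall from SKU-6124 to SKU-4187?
≈ +10%

SKU-6124 ≈ 2000, SKU-4187 ≈ 2200; (2200 − 2000) / 2000 ≈ +10%.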